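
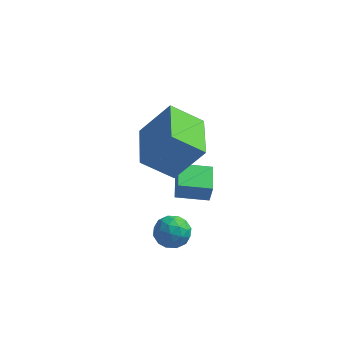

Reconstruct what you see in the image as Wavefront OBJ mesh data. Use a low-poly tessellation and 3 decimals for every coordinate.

v 2.165 2.47 -2.474
v 2.332 2.397 -1.593
v 1.757 3.796 -2.288
v 1.924 3.724 -1.406
v 3.516 2.916 -2.694
v 3.683 2.844 -1.812
v 3.108 4.243 -2.507
v 3.275 4.17 -1.626
v 3.004 -0.156 1.303
v 1.761 -0.617 2.318
v 2.28 1.91 1.354
v 1.036 1.449 2.369
v 4.164 0.211 2.891
v 2.92 -0.25 3.906
v 3.439 2.277 2.942
v 2.196 1.816 3.957
v 2.873 -0.156 -1.508
v 3.668 -0.308 -1.525
v 2.632 -1.432 -1.335
v 3.427 -1.584 -1.352
v 3.105 -1.182 -0.728
v 3.254 -0.394 -0.834
v 3.046 -1.346 -2.026
v 3.195 -0.558 -2.132
v 3.775 -1.044 -1.845
v 3.811 -0.943 -1.043
v 2.489 -0.797 -1.817
v 2.525 -0.696 -1.015
v 3.292 -0.12 -1.531
v 3.008 -1.62 -1.329
v 2.819 -1.384 -0.961
v 3.286 -1.473 -0.971
v 3.049 -0.17 -1.125
v 3.516 -0.26 -1.135
v 3.185 -0.774 -0.667
v 2.784 -1.48 -1.725
v 3.251 -1.57 -1.735
v 3.014 -0.267 -1.889
v 3.481 -0.356 -1.899
v 3.115 -0.966 -2.193
v 3.822 -0.642 -1.73
v 3.68 -1.392 -1.628
v 3.456 -1.253 -2.024
v 3.544 -0.789 -2.087
v 3.843 -0.583 -1.258
v 3.701 -1.333 -1.157
v 3.512 -1.096 -0.789
v 3.6 -0.633 -0.852
v 3.906 -1.015 -1.446
v 2.599 -0.407 -1.703
v 2.457 -1.157 -1.602
v 2.7 -1.107 -2.008
v 2.788 -0.644 -2.071
v 2.62 -0.348 -1.232
v 2.478 -1.098 -1.13
v 2.756 -0.951 -0.773
v 2.844 -0.487 -0.836
v 2.394 -0.725 -1.414
f 2 4 1
f 5 2 1
f 1 4 3
f 3 5 1
f 2 8 4
f 6 2 5
f 6 8 2
f 4 8 3
f 7 5 3
f 3 8 7
f 7 6 5
f 8 6 7
f 10 12 9
f 13 10 9
f 9 12 11
f 11 13 9
f 10 16 12
f 14 10 13
f 14 16 10
f 12 16 11
f 15 13 11
f 11 16 15
f 15 14 13
f 16 14 15
f 17 54 33
f 54 28 57
f 33 57 22
f 54 57 33
f 17 33 29
f 33 22 34
f 29 34 18
f 33 34 29
f 17 29 38
f 29 18 39
f 38 39 24
f 29 39 38
f 17 38 50
f 38 24 53
f 50 53 27
f 38 53 50
f 17 50 54
f 50 27 58
f 54 58 28
f 50 58 54
f 18 34 45
f 34 22 48
f 45 48 26
f 34 48 45
f 22 57 35
f 57 28 56
f 35 56 21
f 57 56 35
f 28 58 55
f 58 27 51
f 55 51 19
f 58 51 55
f 27 53 52
f 53 24 40
f 52 40 23
f 53 40 52
f 24 39 44
f 39 18 41
f 44 41 25
f 39 41 44
f 20 46 32
f 46 26 47
f 32 47 21
f 46 47 32
f 20 32 30
f 32 21 31
f 30 31 19
f 32 31 30
f 20 30 37
f 30 19 36
f 37 36 23
f 30 36 37
f 20 37 42
f 37 23 43
f 42 43 25
f 37 43 42
f 20 42 46
f 42 25 49
f 46 49 26
f 42 49 46
f 21 47 35
f 47 26 48
f 35 48 22
f 47 48 35
f 19 31 55
f 31 21 56
f 55 56 28
f 31 56 55
f 23 36 52
f 36 19 51
f 52 51 27
f 36 51 52
f 25 43 44
f 43 23 40
f 44 40 24
f 43 40 44
f 26 49 45
f 49 25 41
f 45 41 18
f 49 41 45



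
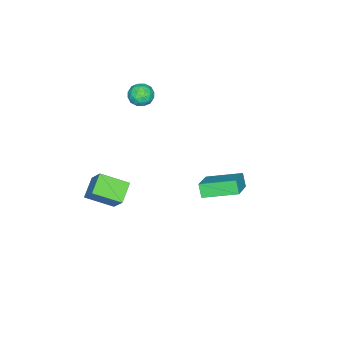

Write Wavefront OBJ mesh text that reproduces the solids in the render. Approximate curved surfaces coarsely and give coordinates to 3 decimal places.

v -0.562 2.621 0.466
v -0.892 2.247 1.215
v -1.367 4.484 1.042
v -1.697 4.11 1.791
v 0.957 3.01 1.329
v 0.627 2.636 2.078
v 0.152 4.873 1.905
v -0.178 4.499 2.654
v 0.441 -4.379 -1.087
v 1.137 -3.373 0.445
v -0.24 -2.842 -1.786
v 0.456 -1.837 -0.255
v 1.624 -4.163 -1.765
v 2.32 -3.158 -0.234
v 0.943 -2.627 -2.465
v 1.639 -1.621 -0.933
v -4.476 -3.355 3.803
v -3.691 -3.301 4.067
v -4.069 -4.059 2.733
v -3.284 -4.005 2.997
v -3.831 -4.468 3.415
v -4.083 -4.034 4.077
v -3.677 -3.326 2.723
v -3.929 -2.892 3.385
v -3.197 -3.284 3.4
v -3.292 -3.99 3.827
v -4.468 -3.37 2.973
v -4.563 -4.076 3.4
v -4.119 -3.266 4.029
v -3.641 -4.094 2.771
v -3.963 -4.366 3.017
v -3.501 -4.334 3.172
v -4.35 -3.697 4.035
v -3.888 -3.665 4.19
v -3.971 -4.351 3.807
v -3.872 -3.695 2.61
v -3.41 -3.663 2.765
v -4.259 -3.026 3.628
v -3.797 -2.994 3.783
v -3.789 -3.009 2.993
v -3.367 -3.225 3.792
v -3.128 -3.638 3.163
v -3.359 -3.239 3.002
v -3.507 -2.984 3.391
v -3.423 -3.639 4.043
v -3.184 -4.053 3.414
v -3.506 -4.325 3.66
v -3.654 -4.07 4.049
v -3.133 -3.629 3.651
v -4.576 -3.307 3.386
v -4.337 -3.721 2.757
v -4.106 -3.29 2.751
v -4.254 -3.035 3.14
v -4.632 -3.722 3.637
v -4.393 -4.135 3.008
v -4.253 -4.376 3.409
v -4.401 -4.121 3.798
v -4.627 -3.731 3.149
f 2 4 1
f 5 2 1
f 1 4 3
f 3 5 1
f 2 8 4
f 6 2 5
f 6 8 2
f 4 8 3
f 7 5 3
f 3 8 7
f 7 6 5
f 8 6 7
f 10 12 9
f 13 10 9
f 9 12 11
f 11 13 9
f 10 16 12
f 14 10 13
f 14 16 10
f 12 16 11
f 15 13 11
f 11 16 15
f 15 14 13
f 16 14 15
f 17 54 33
f 54 28 57
f 33 57 22
f 54 57 33
f 17 33 29
f 33 22 34
f 29 34 18
f 33 34 29
f 17 29 38
f 29 18 39
f 38 39 24
f 29 39 38
f 17 38 50
f 38 24 53
f 50 53 27
f 38 53 50
f 17 50 54
f 50 27 58
f 54 58 28
f 50 58 54
f 18 34 45
f 34 22 48
f 45 48 26
f 34 48 45
f 22 57 35
f 57 28 56
f 35 56 21
f 57 56 35
f 28 58 55
f 58 27 51
f 55 51 19
f 58 51 55
f 27 53 52
f 53 24 40
f 52 40 23
f 53 40 52
f 24 39 44
f 39 18 41
f 44 41 25
f 39 41 44
f 20 46 32
f 46 26 47
f 32 47 21
f 46 47 32
f 20 32 30
f 32 21 31
f 30 31 19
f 32 31 30
f 20 30 37
f 30 19 36
f 37 36 23
f 30 36 37
f 20 37 42
f 37 23 43
f 42 43 25
f 37 43 42
f 20 42 46
f 42 25 49
f 46 49 26
f 42 49 46
f 21 47 35
f 47 26 48
f 35 48 22
f 47 48 35
f 19 31 55
f 31 21 56
f 55 56 28
f 31 56 55
f 23 36 52
f 36 19 51
f 52 51 27
f 36 51 52
f 25 43 44
f 43 23 40
f 44 40 24
f 43 40 44
f 26 49 45
f 49 25 41
f 45 41 18
f 49 41 45



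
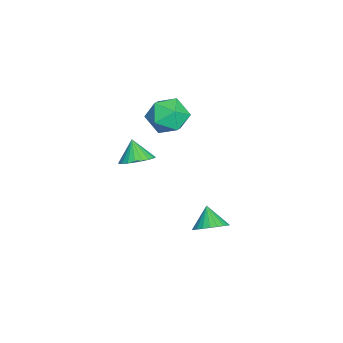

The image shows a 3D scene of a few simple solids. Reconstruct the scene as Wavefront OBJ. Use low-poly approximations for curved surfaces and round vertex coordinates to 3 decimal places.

v 1.573 2.812 -3.222
v 2.336 2.498 -2.712
v 0.747 2.468 -2.198
v 2.319 2.86 -2.604
v 2.189 3.215 -2.59
v 1.964 3.509 -2.673
v 1.68 3.696 -2.839
v 1.38 3.749 -3.063
v 1.11 3.659 -3.312
v 0.909 3.44 -3.547
v 0.81 3.125 -3.732
v 0.827 2.763 -3.84
v 0.958 2.408 -3.854
v 1.182 2.114 -3.771
v 1.466 1.927 -3.605
v 1.766 1.874 -3.381
v 2.037 1.964 -3.132
v 2.237 2.183 -2.897
v -0.513 1.449 3.785
v 0.245 0.763 4.489
v -1.105 -0.203 2.811
v -0.347 -0.889 3.515
v -1.351 -0.36 4.017
v -0.985 0.661 4.619
v 0.125 -0.101 2.681
v 0.491 0.92 3.283
v 0.639 -0.195 3.806
v -0.273 -0.355 4.632
v -0.587 0.915 2.668
v -1.499 0.755 3.494
v 0.576 -1.126 0.789
v 1.29 -0.726 1.31
v -0.036 -1.494 1.911
v 1.051 -0.434 1.275
v 0.74 -0.248 1.167
v 0.404 -0.195 1.001
v 0.095 -0.284 0.802
v -0.142 -0.501 0.602
v -0.269 -0.814 0.43
v -0.267 -1.174 0.313
v -0.137 -1.526 0.268
v 0.101 -1.818 0.303
v 0.412 -2.004 0.411
v 0.748 -2.057 0.578
v 1.058 -1.968 0.776
v 1.294 -1.751 0.976
v 1.421 -1.438 1.148
v 1.42 -1.079 1.265
f 2 1 4
f 2 4 3
f 4 1 5
f 4 5 3
f 5 1 6
f 5 6 3
f 6 1 7
f 6 7 3
f 7 1 8
f 7 8 3
f 8 1 9
f 8 9 3
f 9 1 10
f 9 10 3
f 10 1 11
f 10 11 3
f 11 1 12
f 11 12 3
f 12 1 13
f 12 13 3
f 13 1 14
f 13 14 3
f 14 1 15
f 14 15 3
f 15 1 16
f 15 16 3
f 16 1 17
f 16 17 3
f 17 1 18
f 17 18 3
f 18 1 2
f 18 2 3
f 19 30 24
f 19 24 20
f 19 20 26
f 19 26 29
f 19 29 30
f 20 24 28
f 24 30 23
f 30 29 21
f 29 26 25
f 26 20 27
f 22 28 23
f 22 23 21
f 22 21 25
f 22 25 27
f 22 27 28
f 23 28 24
f 21 23 30
f 25 21 29
f 27 25 26
f 28 27 20
f 32 31 34
f 32 34 33
f 34 31 35
f 34 35 33
f 35 31 36
f 35 36 33
f 36 31 37
f 36 37 33
f 37 31 38
f 37 38 33
f 38 31 39
f 38 39 33
f 39 31 40
f 39 40 33
f 40 31 41
f 40 41 33
f 41 31 42
f 41 42 33
f 42 31 43
f 42 43 33
f 43 31 44
f 43 44 33
f 44 31 45
f 44 45 33
f 45 31 46
f 45 46 33
f 46 31 47
f 46 47 33
f 47 31 48
f 47 48 33
f 48 31 32
f 48 32 33



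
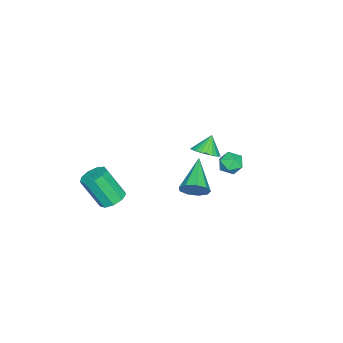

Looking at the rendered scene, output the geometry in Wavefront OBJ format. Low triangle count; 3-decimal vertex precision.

v 2.31 3.66 2.629
v 2.955 3.508 2.424
v 2.445 3.012 3.536
v 3.09 2.86 3.331
v 2.936 3.501 3.547
v 2.853 3.902 2.986
v 2.547 2.618 2.974
v 2.464 3.019 2.413
v 3.102 2.864 2.637
v 3.343 3.41 2.992
v 2.057 3.11 2.968
v 2.298 3.656 3.323
v 1.162 1.339 1.991
v 1.749 1.65 2.381
v 0.538 1.421 2.869
v 1.619 1.895 2.265
v 1.42 2.056 2.108
v 1.181 2.107 1.933
v 0.939 2.041 1.767
v 0.731 1.869 1.635
v 0.589 1.616 1.558
v 0.534 1.321 1.546
v 0.575 1.028 1.602
v 0.705 0.783 1.717
v 0.905 0.623 1.875
v 1.144 0.572 2.049
v 1.386 0.637 2.215
v 1.593 0.81 2.347
v 1.735 1.063 2.425
v 1.79 1.358 2.437
v 0.013 0.311 -2.175
v 0.433 -0.002 -1.543
v -1.833 -0.211 -1.205
v 0.327 0.542 -1.453
v 0.074 0.977 -1.7
v -0.207 1.1 -2.17
v -0.385 0.854 -2.641
v -0.377 0.354 -2.895
v -0.186 -0.167 -2.811
v 0.098 -0.464 -2.429
v 0.343 -0.399 -1.929
v 3.17 -2.739 -1.387
v 3.666 -3.216 -1.71
v 3.785 -4.198 -0.076
v 3.29 -3.721 0.247
v 3.919 -2.819 -1.49
v 4.038 -3.801 0.144
v 3.822 -2.385 -1.222
v 3.941 -3.367 0.412
v 3.42 -2.116 -1.031
v 3.539 -3.098 0.603
v 2.901 -2.139 -1.007
v 3.021 -3.121 0.627
v 2.509 -2.442 -1.16
v 2.628 -3.424 0.474
v 2.425 -2.885 -1.42
v 2.544 -3.867 0.214
v 2.691 -3.259 -1.665
v 2.81 -4.241 -0.031
v 3.181 -3.39 -1.779
v 3.3 -4.372 -0.145
f 1 12 6
f 1 6 2
f 1 2 8
f 1 8 11
f 1 11 12
f 2 6 10
f 6 12 5
f 12 11 3
f 11 8 7
f 8 2 9
f 4 10 5
f 4 5 3
f 4 3 7
f 4 7 9
f 4 9 10
f 5 10 6
f 3 5 12
f 7 3 11
f 9 7 8
f 10 9 2
f 14 13 16
f 14 16 15
f 16 13 17
f 16 17 15
f 17 13 18
f 17 18 15
f 18 13 19
f 18 19 15
f 19 13 20
f 19 20 15
f 20 13 21
f 20 21 15
f 21 13 22
f 21 22 15
f 22 13 23
f 22 23 15
f 23 13 24
f 23 24 15
f 24 13 25
f 24 25 15
f 25 13 26
f 25 26 15
f 26 13 27
f 26 27 15
f 27 13 28
f 27 28 15
f 28 13 29
f 28 29 15
f 29 13 30
f 29 30 15
f 30 13 14
f 30 14 15
f 32 31 34
f 32 34 33
f 34 31 35
f 34 35 33
f 35 31 36
f 35 36 33
f 36 31 37
f 36 37 33
f 37 31 38
f 37 38 33
f 38 31 39
f 38 39 33
f 39 31 40
f 39 40 33
f 40 31 41
f 40 41 33
f 41 31 32
f 41 32 33
f 43 42 46
f 43 46 44
f 44 46 47
f 44 47 45
f 46 42 48
f 46 48 47
f 47 48 49
f 47 49 45
f 48 42 50
f 48 50 49
f 49 50 51
f 49 51 45
f 50 42 52
f 50 52 51
f 51 52 53
f 51 53 45
f 52 42 54
f 52 54 53
f 53 54 55
f 53 55 45
f 54 42 56
f 54 56 55
f 55 56 57
f 55 57 45
f 56 42 58
f 56 58 57
f 57 58 59
f 57 59 45
f 58 42 60
f 58 60 59
f 59 60 61
f 59 61 45
f 60 42 43
f 60 43 61
f 61 43 44
f 61 44 45



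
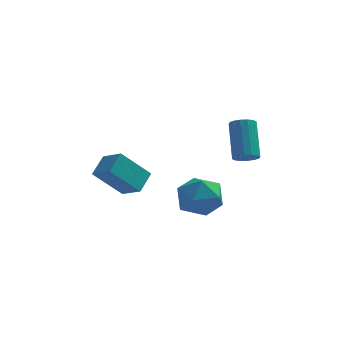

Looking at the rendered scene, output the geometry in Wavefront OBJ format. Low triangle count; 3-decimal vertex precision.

v -2.783 0.609 -1.343
v -2.434 1.429 -0.807
v -1.676 0.928 -2.552
v -1.327 1.748 -2.016
v -2.053 -0.028 -0.844
v -1.704 0.792 -0.308
v -0.946 0.291 -2.053
v -0.597 1.111 -1.517
v 2.994 0.578 -0.308
v 3.407 0.359 -0.057
v 3.238 1.524 1.238
v 2.826 1.742 0.988
v 3.516 0.553 -0.218
v 3.347 1.718 1.078
v 3.485 0.754 -0.402
v 3.316 1.919 0.893
v 3.323 0.907 -0.561
v 3.154 2.072 0.734
v 3.072 0.973 -0.652
v 2.904 2.137 0.643
v 2.801 0.932 -0.651
v 2.632 2.096 0.644
v 2.582 0.796 -0.558
v 2.413 1.961 0.737
v 2.473 0.602 -0.398
v 2.304 1.767 0.898
v 2.504 0.401 -0.213
v 2.335 1.566 1.082
v 2.666 0.248 -0.054
v 2.497 1.413 1.241
v 2.916 0.183 0.037
v 2.748 1.347 1.332
v 3.188 0.224 0.036
v 3.019 1.388 1.331
v 0.545 0.93 -2.594
v 1.517 1.272 -2.589
v 1.063 -0.552 -2.031
v 2.035 -0.21 -2.026
v 1.353 0.166 -1.351
v 1.033 1.082 -1.699
v 1.547 -0.362 -2.921
v 1.227 0.554 -3.269
v 2.136 0.473 -2.791
v 2.017 0.8 -1.821
v 0.563 -0.08 -2.799
v 0.444 0.247 -1.829
f 2 4 1
f 5 2 1
f 1 4 3
f 3 5 1
f 2 8 4
f 6 2 5
f 6 8 2
f 4 8 3
f 7 5 3
f 3 8 7
f 7 6 5
f 8 6 7
f 10 9 13
f 10 13 11
f 11 13 14
f 11 14 12
f 13 9 15
f 13 15 14
f 14 15 16
f 14 16 12
f 15 9 17
f 15 17 16
f 16 17 18
f 16 18 12
f 17 9 19
f 17 19 18
f 18 19 20
f 18 20 12
f 19 9 21
f 19 21 20
f 20 21 22
f 20 22 12
f 21 9 23
f 21 23 22
f 22 23 24
f 22 24 12
f 23 9 25
f 23 25 24
f 24 25 26
f 24 26 12
f 25 9 27
f 25 27 26
f 26 27 28
f 26 28 12
f 27 9 29
f 27 29 28
f 28 29 30
f 28 30 12
f 29 9 31
f 29 31 30
f 30 31 32
f 30 32 12
f 31 9 33
f 31 33 32
f 32 33 34
f 32 34 12
f 33 9 10
f 33 10 34
f 34 10 11
f 34 11 12
f 35 46 40
f 35 40 36
f 35 36 42
f 35 42 45
f 35 45 46
f 36 40 44
f 40 46 39
f 46 45 37
f 45 42 41
f 42 36 43
f 38 44 39
f 38 39 37
f 38 37 41
f 38 41 43
f 38 43 44
f 39 44 40
f 37 39 46
f 41 37 45
f 43 41 42
f 44 43 36



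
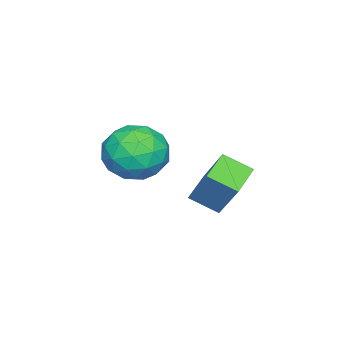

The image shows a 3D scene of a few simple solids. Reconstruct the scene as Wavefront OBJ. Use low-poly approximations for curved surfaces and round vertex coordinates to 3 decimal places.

v -2.333 -0.486 -2.058
v -1.761 0.501 -1.545
v -0.619 -0.981 -3.015
v -0.047 0.006 -2.502
v -0.384 -0.963 -1.786
v -1.444 -0.658 -1.195
v -0.936 0.178 -3.365
v -1.996 0.483 -2.774
v -0.898 0.911 -2.352
v -0.557 0.206 -1.377
v -1.823 -0.686 -3.183
v -1.482 -1.391 -2.208
v -2.198 0.051 -1.717
v -0.182 -0.531 -2.843
v -0.381 -1.101 -2.422
v -0.045 -0.52 -2.12
v -2.011 -0.63 -1.512
v -1.675 -0.05 -1.21
v -0.865 -0.911 -1.352
v -0.705 -0.43 -3.35
v -0.369 0.15 -3.048
v -2.335 0.04 -2.44
v -1.999 0.621 -2.138
v -1.515 0.431 -3.208
v -1.354 0.872 -1.89
v -0.347 0.582 -2.453
v -0.869 0.682 -2.96
v -1.492 0.862 -2.613
v -1.154 0.458 -1.317
v -0.146 0.167 -1.879
v -0.344 -0.403 -1.459
v -0.967 -0.223 -1.111
v -0.646 0.699 -1.792
v -2.234 -0.647 -2.681
v -1.226 -0.938 -3.243
v -1.413 -0.257 -3.449
v -2.036 -0.077 -3.101
v -2.033 -1.062 -2.107
v -1.026 -1.352 -2.67
v -0.888 -1.342 -1.947
v -1.511 -1.162 -1.6
v -1.734 -1.179 -2.768
v -0.052 2.218 -3.307
v -1.282 2.232 -2.888
v -0.228 3.244 -3.862
v -1.459 3.258 -3.444
v 0.459 3.102 -1.836
v -0.772 3.116 -1.418
v 0.282 4.128 -2.392
v -0.948 4.142 -1.973
f 1 38 17
f 38 12 41
f 17 41 6
f 38 41 17
f 1 17 13
f 17 6 18
f 13 18 2
f 17 18 13
f 1 13 22
f 13 2 23
f 22 23 8
f 13 23 22
f 1 22 34
f 22 8 37
f 34 37 11
f 22 37 34
f 1 34 38
f 34 11 42
f 38 42 12
f 34 42 38
f 2 18 29
f 18 6 32
f 29 32 10
f 18 32 29
f 6 41 19
f 41 12 40
f 19 40 5
f 41 40 19
f 12 42 39
f 42 11 35
f 39 35 3
f 42 35 39
f 11 37 36
f 37 8 24
f 36 24 7
f 37 24 36
f 8 23 28
f 23 2 25
f 28 25 9
f 23 25 28
f 4 30 16
f 30 10 31
f 16 31 5
f 30 31 16
f 4 16 14
f 16 5 15
f 14 15 3
f 16 15 14
f 4 14 21
f 14 3 20
f 21 20 7
f 14 20 21
f 4 21 26
f 21 7 27
f 26 27 9
f 21 27 26
f 4 26 30
f 26 9 33
f 30 33 10
f 26 33 30
f 5 31 19
f 31 10 32
f 19 32 6
f 31 32 19
f 3 15 39
f 15 5 40
f 39 40 12
f 15 40 39
f 7 20 36
f 20 3 35
f 36 35 11
f 20 35 36
f 9 27 28
f 27 7 24
f 28 24 8
f 27 24 28
f 10 33 29
f 33 9 25
f 29 25 2
f 33 25 29
f 44 46 43
f 47 44 43
f 43 46 45
f 45 47 43
f 44 50 46
f 48 44 47
f 48 50 44
f 46 50 45
f 49 47 45
f 45 50 49
f 49 48 47
f 50 48 49



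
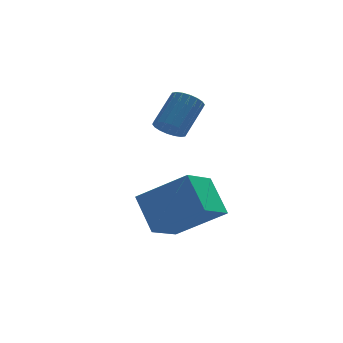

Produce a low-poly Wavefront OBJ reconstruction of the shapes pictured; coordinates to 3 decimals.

v -1.093 2.884 2.672
v -0.898 3.19 2.286
v -0.252 3.883 3.162
v -0.447 3.576 3.548
v -1.098 3.301 2.345
v -0.452 3.994 3.221
v -1.296 3.329 2.47
v -0.651 4.022 3.345
v -1.455 3.269 2.634
v -0.809 3.962 3.51
v -1.541 3.133 2.806
v -0.896 3.825 3.681
v -1.539 2.947 2.951
v -0.893 3.64 3.827
v -1.449 2.749 3.041
v -0.803 3.441 3.917
v -1.288 2.577 3.058
v -0.642 3.27 3.934
v -1.088 2.466 2.999
v -0.442 3.159 3.875
v -0.889 2.438 2.875
v -0.244 3.131 3.75
v -0.731 2.498 2.71
v -0.085 3.191 3.586
v -0.644 2.635 2.539
v 0.001 3.327 3.414
v -0.647 2.82 2.393
v -0.001 3.513 3.269
v -0.737 3.019 2.303
v -0.091 3.711 3.179
v -1.975 0.306 -0.188
v -0.62 -0.286 0.804
v -2.302 1.203 0.794
v -0.947 0.612 1.786
v -1.173 1.208 -0.746
v 0.182 0.617 0.246
v -1.5 2.106 0.236
v -0.145 1.514 1.228
f 2 1 5
f 2 5 3
f 3 5 6
f 3 6 4
f 5 1 7
f 5 7 6
f 6 7 8
f 6 8 4
f 7 1 9
f 7 9 8
f 8 9 10
f 8 10 4
f 9 1 11
f 9 11 10
f 10 11 12
f 10 12 4
f 11 1 13
f 11 13 12
f 12 13 14
f 12 14 4
f 13 1 15
f 13 15 14
f 14 15 16
f 14 16 4
f 15 1 17
f 15 17 16
f 16 17 18
f 16 18 4
f 17 1 19
f 17 19 18
f 18 19 20
f 18 20 4
f 19 1 21
f 19 21 20
f 20 21 22
f 20 22 4
f 21 1 23
f 21 23 22
f 22 23 24
f 22 24 4
f 23 1 25
f 23 25 24
f 24 25 26
f 24 26 4
f 25 1 27
f 25 27 26
f 26 27 28
f 26 28 4
f 27 1 29
f 27 29 28
f 28 29 30
f 28 30 4
f 29 1 2
f 29 2 30
f 30 2 3
f 30 3 4
f 32 34 31
f 35 32 31
f 31 34 33
f 33 35 31
f 32 38 34
f 36 32 35
f 36 38 32
f 34 38 33
f 37 35 33
f 33 38 37
f 37 36 35
f 38 36 37



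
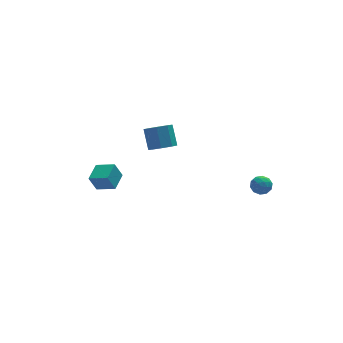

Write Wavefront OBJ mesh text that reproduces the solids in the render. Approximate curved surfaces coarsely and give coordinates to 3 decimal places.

v 3.329 -1.12 -0.764
v 3.513 -0.825 -0.213
v 4.307 -1.015 -1.147
v 4.491 -0.72 -0.596
v 4.343 -1.355 -0.592
v 3.739 -1.42 -0.355
v 4.081 -0.42 -1.005
v 3.477 -0.485 -0.768
v 3.978 -0.392 -0.362
v 4.14 -0.97 -0.106
v 3.68 -0.87 -1.254
v 3.842 -1.448 -0.998
v 3.336 -0.982 -0.455
v 4.484 -0.858 -0.905
v 4.398 -1.231 -0.903
v 4.506 -1.058 -0.578
v 3.468 -1.332 -0.539
v 3.576 -1.158 -0.215
v 4.064 -1.469 -0.437
v 4.244 -0.682 -1.145
v 4.352 -0.508 -0.821
v 3.314 -0.782 -0.782
v 3.422 -0.609 -0.457
v 3.756 -0.371 -0.923
v 3.717 -0.554 -0.218
v 4.291 -0.492 -0.443
v 4.05 -0.316 -0.684
v 3.695 -0.354 -0.545
v 3.812 -0.894 -0.068
v 4.386 -0.831 -0.293
v 4.3 -1.205 -0.291
v 3.945 -1.243 -0.152
v 4.085 -0.639 -0.156
v 3.434 -1.009 -1.067
v 4.008 -0.946 -1.292
v 3.875 -0.597 -1.208
v 3.52 -0.635 -1.069
v 3.529 -1.348 -0.917
v 4.103 -1.286 -1.142
v 4.125 -1.486 -0.815
v 3.77 -1.524 -0.676
v 3.735 -1.201 -1.204
v -3.415 2.344 -1.711
v -3.835 2.402 -0.718
v -4.284 3.079 -2.121
v -4.704 3.137 -1.128
v -2.716 3.303 -1.472
v -3.136 3.361 -0.479
v -3.585 4.038 -1.882
v -4.005 4.096 -0.889
v -0.302 3.497 0.155
v 0.05 2.917 0.617
v 0.054 3.804 1.726
v -0.298 4.383 1.265
v 0.47 3.28 0.325
v 0.475 4.167 1.434
v 0.438 3.77 -0.066
v 0.443 4.657 1.043
v -0.027 4.099 -0.328
v -0.023 4.986 0.781
v -0.654 4.076 -0.306
v -0.65 4.963 0.803
v -1.075 3.713 -0.014
v -1.07 4.6 1.095
v -1.043 3.223 0.377
v -1.038 4.11 1.486
v -0.577 2.894 0.639
v -0.573 3.781 1.748
f 1 38 17
f 38 12 41
f 17 41 6
f 38 41 17
f 1 17 13
f 17 6 18
f 13 18 2
f 17 18 13
f 1 13 22
f 13 2 23
f 22 23 8
f 13 23 22
f 1 22 34
f 22 8 37
f 34 37 11
f 22 37 34
f 1 34 38
f 34 11 42
f 38 42 12
f 34 42 38
f 2 18 29
f 18 6 32
f 29 32 10
f 18 32 29
f 6 41 19
f 41 12 40
f 19 40 5
f 41 40 19
f 12 42 39
f 42 11 35
f 39 35 3
f 42 35 39
f 11 37 36
f 37 8 24
f 36 24 7
f 37 24 36
f 8 23 28
f 23 2 25
f 28 25 9
f 23 25 28
f 4 30 16
f 30 10 31
f 16 31 5
f 30 31 16
f 4 16 14
f 16 5 15
f 14 15 3
f 16 15 14
f 4 14 21
f 14 3 20
f 21 20 7
f 14 20 21
f 4 21 26
f 21 7 27
f 26 27 9
f 21 27 26
f 4 26 30
f 26 9 33
f 30 33 10
f 26 33 30
f 5 31 19
f 31 10 32
f 19 32 6
f 31 32 19
f 3 15 39
f 15 5 40
f 39 40 12
f 15 40 39
f 7 20 36
f 20 3 35
f 36 35 11
f 20 35 36
f 9 27 28
f 27 7 24
f 28 24 8
f 27 24 28
f 10 33 29
f 33 9 25
f 29 25 2
f 33 25 29
f 44 46 43
f 47 44 43
f 43 46 45
f 45 47 43
f 44 50 46
f 48 44 47
f 48 50 44
f 46 50 45
f 49 47 45
f 45 50 49
f 49 48 47
f 50 48 49
f 52 51 55
f 52 55 53
f 53 55 56
f 53 56 54
f 55 51 57
f 55 57 56
f 56 57 58
f 56 58 54
f 57 51 59
f 57 59 58
f 58 59 60
f 58 60 54
f 59 51 61
f 59 61 60
f 60 61 62
f 60 62 54
f 61 51 63
f 61 63 62
f 62 63 64
f 62 64 54
f 63 51 65
f 63 65 64
f 64 65 66
f 64 66 54
f 65 51 67
f 65 67 66
f 66 67 68
f 66 68 54
f 67 51 52
f 67 52 68
f 68 52 53
f 68 53 54



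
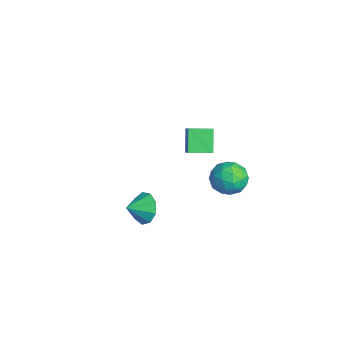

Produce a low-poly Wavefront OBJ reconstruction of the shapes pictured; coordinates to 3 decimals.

v 2.031 3.04 1.596
v 2.745 3.774 1.483
v 3.095 2.146 2.517
v 3.809 2.88 2.404
v 2.97 3.061 2.973
v 2.312 3.614 2.404
v 3.528 2.306 1.596
v 2.87 2.859 1.027
v 3.67 3.321 1.483
v 3.326 3.787 2.334
v 2.514 2.133 1.666
v 2.17 2.599 2.517
v 2.294 3.485 1.459
v 3.546 2.435 2.541
v 3.052 2.541 2.876
v 3.472 2.972 2.81
v 2.04 3.391 2
v 2.46 3.823 1.934
v 2.592 3.404 2.81
v 3.38 2.097 2.066
v 3.8 2.529 2
v 2.368 2.948 1.19
v 2.788 3.379 1.124
v 3.248 2.516 1.19
v 3.258 3.65 1.392
v 3.884 3.125 1.933
v 3.718 2.788 1.458
v 3.332 3.112 1.124
v 3.055 3.925 1.893
v 3.681 3.399 2.434
v 3.188 3.506 2.769
v 2.801 3.83 2.434
v 3.599 3.658 1.892
v 2.159 2.521 1.566
v 2.785 1.995 2.107
v 3.039 2.09 1.566
v 2.652 2.414 1.231
v 1.956 2.795 2.067
v 2.582 2.27 2.608
v 2.508 2.808 2.876
v 2.122 3.132 2.542
v 2.241 2.262 2.108
v -4.507 2.951 -0.317
v -3.885 2.922 0.201
v -4.31 4.245 -0.483
v -3.687 4.217 0.035
v -3.573 2.663 -1.455
v -2.95 2.635 -0.937
v -3.375 3.958 -1.621
v -2.753 3.929 -1.103
v 1.047 -0.792 -1.11
v 1.459 -0.308 -0.378
v 1.293 -1.788 -0.59
v 0.814 -0.402 -0.254
v 0.278 -0.679 -0.531
v 0.102 -1.009 -1.079
v 0.369 -1.238 -1.642
v 0.953 -1.258 -1.956
v 1.581 -1.061 -1.875
v 1.959 -0.738 -1.436
v 1.911 -0.44 -0.845
f 1 38 17
f 38 12 41
f 17 41 6
f 38 41 17
f 1 17 13
f 17 6 18
f 13 18 2
f 17 18 13
f 1 13 22
f 13 2 23
f 22 23 8
f 13 23 22
f 1 22 34
f 22 8 37
f 34 37 11
f 22 37 34
f 1 34 38
f 34 11 42
f 38 42 12
f 34 42 38
f 2 18 29
f 18 6 32
f 29 32 10
f 18 32 29
f 6 41 19
f 41 12 40
f 19 40 5
f 41 40 19
f 12 42 39
f 42 11 35
f 39 35 3
f 42 35 39
f 11 37 36
f 37 8 24
f 36 24 7
f 37 24 36
f 8 23 28
f 23 2 25
f 28 25 9
f 23 25 28
f 4 30 16
f 30 10 31
f 16 31 5
f 30 31 16
f 4 16 14
f 16 5 15
f 14 15 3
f 16 15 14
f 4 14 21
f 14 3 20
f 21 20 7
f 14 20 21
f 4 21 26
f 21 7 27
f 26 27 9
f 21 27 26
f 4 26 30
f 26 9 33
f 30 33 10
f 26 33 30
f 5 31 19
f 31 10 32
f 19 32 6
f 31 32 19
f 3 15 39
f 15 5 40
f 39 40 12
f 15 40 39
f 7 20 36
f 20 3 35
f 36 35 11
f 20 35 36
f 9 27 28
f 27 7 24
f 28 24 8
f 27 24 28
f 10 33 29
f 33 9 25
f 29 25 2
f 33 25 29
f 44 46 43
f 47 44 43
f 43 46 45
f 45 47 43
f 44 50 46
f 48 44 47
f 48 50 44
f 46 50 45
f 49 47 45
f 45 50 49
f 49 48 47
f 50 48 49
f 52 51 54
f 52 54 53
f 54 51 55
f 54 55 53
f 55 51 56
f 55 56 53
f 56 51 57
f 56 57 53
f 57 51 58
f 57 58 53
f 58 51 59
f 58 59 53
f 59 51 60
f 59 60 53
f 60 51 61
f 60 61 53
f 61 51 52
f 61 52 53



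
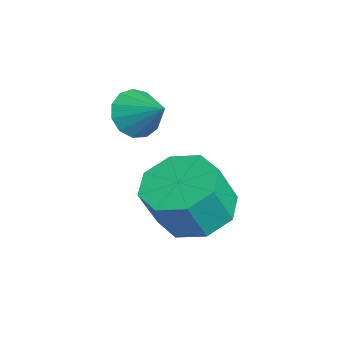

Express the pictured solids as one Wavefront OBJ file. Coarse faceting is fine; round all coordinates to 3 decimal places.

v -2.065 -2.522 -2.504
v -1.319 -1.732 -2.416
v -0.909 -2.268 -1.087
v -1.655 -3.058 -1.176
v -2.058 -1.511 -2.099
v -1.648 -2.046 -0.77
v -2.801 -1.881 -2.019
v -2.391 -2.417 -0.69
v -3.113 -2.628 -2.224
v -2.703 -3.163 -0.895
v -2.811 -3.312 -2.593
v -2.401 -3.848 -1.264
v -2.072 -3.534 -2.91
v -1.662 -4.069 -1.581
v -1.329 -3.163 -2.99
v -0.919 -3.699 -1.661
v -1.017 -2.417 -2.785
v -0.607 -2.952 -1.456
v -3.04 -3.972 0.543
v -2.473 -4.442 0.287
v -2.22 -3.328 1.177
v -2.504 -4.115 -0.005
v -2.705 -3.742 -0.123
v -3.013 -3.442 -0.029
v -3.329 -3.311 0.246
v -3.553 -3.389 0.616
v -3.615 -3.652 0.962
v -3.494 -4.017 1.176
v -3.229 -4.367 1.188
v -2.904 -4.592 0.996
v -2.622 -4.62 0.66
f 2 1 5
f 2 5 3
f 3 5 6
f 3 6 4
f 5 1 7
f 5 7 6
f 6 7 8
f 6 8 4
f 7 1 9
f 7 9 8
f 8 9 10
f 8 10 4
f 9 1 11
f 9 11 10
f 10 11 12
f 10 12 4
f 11 1 13
f 11 13 12
f 12 13 14
f 12 14 4
f 13 1 15
f 13 15 14
f 14 15 16
f 14 16 4
f 15 1 17
f 15 17 16
f 16 17 18
f 16 18 4
f 17 1 2
f 17 2 18
f 18 2 3
f 18 3 4
f 20 19 22
f 20 22 21
f 22 19 23
f 22 23 21
f 23 19 24
f 23 24 21
f 24 19 25
f 24 25 21
f 25 19 26
f 25 26 21
f 26 19 27
f 26 27 21
f 27 19 28
f 27 28 21
f 28 19 29
f 28 29 21
f 29 19 30
f 29 30 21
f 30 19 31
f 30 31 21
f 31 19 20
f 31 20 21



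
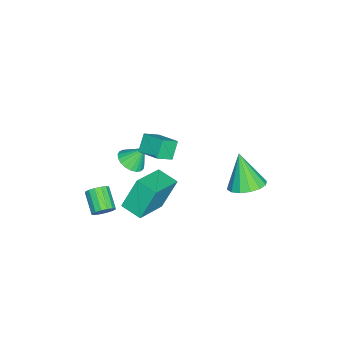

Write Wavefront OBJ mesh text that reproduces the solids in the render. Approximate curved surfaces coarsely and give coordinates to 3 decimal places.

v -0.871 3.68 -2.787
v -0.072 3.104 -2.689
v -1.509 3.1 -0.993
v 0.066 3.557 -2.493
v -0.046 4.043 -2.376
v -0.38 4.431 -2.369
v -0.845 4.619 -2.474
v -1.317 4.555 -2.662
v -1.67 4.257 -2.885
v -1.808 3.804 -3.08
v -1.695 3.318 -3.197
v -1.362 2.929 -3.204
v -0.897 2.741 -3.1
v -0.424 2.805 -2.911
v 1.72 -0.253 1.377
v 1.082 -0.159 2.18
v 2.307 0.807 1.719
v 1.67 0.901 2.522
v 2.37 -0.801 1.958
v 1.733 -0.707 2.761
v 2.958 0.259 2.3
v 2.32 0.353 3.103
v 3.6 -2.174 -1.907
v 3.795 -1.912 -1.415
v 2.896 -2.504 -0.742
v 2.7 -2.766 -1.233
v 3.585 -1.721 -1.528
v 2.685 -2.314 -0.855
v 3.379 -1.652 -1.743
v 2.479 -2.244 -1.069
v 3.232 -1.722 -2.001
v 2.332 -2.315 -1.328
v 3.183 -1.914 -2.234
v 2.284 -2.506 -1.561
v 3.247 -2.175 -2.379
v 2.347 -2.767 -1.706
v 3.404 -2.436 -2.398
v 2.505 -3.028 -1.725
v 3.615 -2.626 -2.285
v 2.715 -3.219 -1.612
v 3.821 -2.696 -2.071
v 2.921 -3.288 -1.397
v 3.968 -2.625 -1.812
v 3.068 -3.218 -1.139
v 4.016 -2.434 -1.579
v 3.117 -3.026 -0.906
v 3.953 -2.173 -1.434
v 3.053 -2.765 -0.761
v 0.837 -1.045 -3.061
v 0.288 -0.416 -1.432
v 1.263 0.002 -3.321
v 0.714 0.631 -1.692
v 2.686 -1.591 -2.228
v 2.137 -0.962 -0.599
v 3.112 -0.544 -2.488
v 2.563 0.085 -0.859
v 0.848 -1.627 -0.488
v 1.452 -1.949 -0.158
v 0.652 -0.993 0.488
v 1.58 -1.696 -0.296
v 1.582 -1.431 -0.468
v 1.457 -1.199 -0.643
v 1.227 -1.042 -0.791
v 0.931 -0.985 -0.887
v 0.621 -1.04 -0.914
v 0.35 -1.196 -0.868
v 0.165 -1.426 -0.755
v 0.099 -1.691 -0.597
v 0.161 -1.945 -0.419
v 0.343 -2.144 -0.254
v 0.612 -2.253 -0.129
v 0.922 -2.254 -0.066
v 1.219 -2.147 -0.076
f 2 1 4
f 2 4 3
f 4 1 5
f 4 5 3
f 5 1 6
f 5 6 3
f 6 1 7
f 6 7 3
f 7 1 8
f 7 8 3
f 8 1 9
f 8 9 3
f 9 1 10
f 9 10 3
f 10 1 11
f 10 11 3
f 11 1 12
f 11 12 3
f 12 1 13
f 12 13 3
f 13 1 14
f 13 14 3
f 14 1 2
f 14 2 3
f 16 18 15
f 19 16 15
f 15 18 17
f 17 19 15
f 16 22 18
f 20 16 19
f 20 22 16
f 18 22 17
f 21 19 17
f 17 22 21
f 21 20 19
f 22 20 21
f 24 23 27
f 24 27 25
f 25 27 28
f 25 28 26
f 27 23 29
f 27 29 28
f 28 29 30
f 28 30 26
f 29 23 31
f 29 31 30
f 30 31 32
f 30 32 26
f 31 23 33
f 31 33 32
f 32 33 34
f 32 34 26
f 33 23 35
f 33 35 34
f 34 35 36
f 34 36 26
f 35 23 37
f 35 37 36
f 36 37 38
f 36 38 26
f 37 23 39
f 37 39 38
f 38 39 40
f 38 40 26
f 39 23 41
f 39 41 40
f 40 41 42
f 40 42 26
f 41 23 43
f 41 43 42
f 42 43 44
f 42 44 26
f 43 23 45
f 43 45 44
f 44 45 46
f 44 46 26
f 45 23 47
f 45 47 46
f 46 47 48
f 46 48 26
f 47 23 24
f 47 24 48
f 48 24 25
f 48 25 26
f 50 52 49
f 53 50 49
f 49 52 51
f 51 53 49
f 50 56 52
f 54 50 53
f 54 56 50
f 52 56 51
f 55 53 51
f 51 56 55
f 55 54 53
f 56 54 55
f 58 57 60
f 58 60 59
f 60 57 61
f 60 61 59
f 61 57 62
f 61 62 59
f 62 57 63
f 62 63 59
f 63 57 64
f 63 64 59
f 64 57 65
f 64 65 59
f 65 57 66
f 65 66 59
f 66 57 67
f 66 67 59
f 67 57 68
f 67 68 59
f 68 57 69
f 68 69 59
f 69 57 70
f 69 70 59
f 70 57 71
f 70 71 59
f 71 57 72
f 71 72 59
f 72 57 73
f 72 73 59
f 73 57 58
f 73 58 59



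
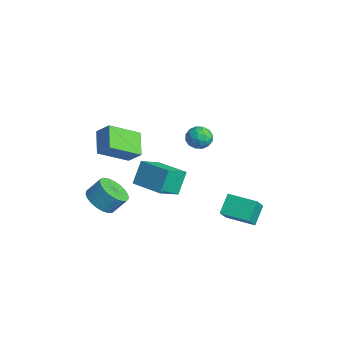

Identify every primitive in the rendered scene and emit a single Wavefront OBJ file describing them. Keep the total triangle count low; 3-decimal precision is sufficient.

v -3.137 -0.231 -4.074
v -2.733 -1.582 -3.217
v -3.551 0.512 -2.707
v -3.148 -0.839 -1.85
v -1.192 0.479 -3.87
v -0.789 -0.872 -3.013
v -1.607 1.222 -2.503
v -1.203 -0.129 -1.646
v 1.826 -0.286 3.368
v 2.124 0.174 3.92
v 2.976 -0.734 3.12
v 3.274 -0.274 3.672
v 2.82 -0.874 3.869
v 2.109 -0.597 4.023
v 2.991 0.037 3.017
v 2.28 0.314 3.171
v 2.844 0.374 3.704
v 2.739 -0.19 4.23
v 2.361 -0.37 2.81
v 2.256 -0.934 3.336
v 1.874 -0.017 3.666
v 3.226 -0.543 3.374
v 2.959 -0.896 3.49
v 3.134 -0.626 3.814
v 1.865 -0.47 3.726
v 2.041 -0.2 4.051
v 2.449 -0.816 4.02
v 3.059 -0.36 2.989
v 3.235 -0.09 3.314
v 1.966 0.066 3.226
v 2.141 0.336 3.55
v 2.651 0.256 3.02
v 2.473 0.371 3.863
v 3.149 0.108 3.717
v 2.982 0.291 3.333
v 2.564 0.453 3.423
v 2.411 0.04 4.173
v 3.087 -0.223 4.026
v 2.819 -0.576 4.142
v 2.402 -0.413 4.233
v 2.834 0.157 4.045
v 2.013 -0.337 3.014
v 2.689 -0.6 2.867
v 2.698 -0.147 2.807
v 2.281 0.016 2.898
v 1.951 -0.668 3.323
v 2.627 -0.931 3.177
v 2.536 -1.013 3.617
v 2.118 -0.851 3.707
v 2.266 -0.717 2.995
v 2.129 1.668 -3.982
v 3.046 0.746 -2.652
v 1.57 2.473 -3.039
v 2.487 1.551 -1.709
v 3.433 2.749 -4.131
v 4.35 1.827 -2.801
v 2.874 3.554 -3.188
v 3.791 2.632 -1.858
v -2.936 -3.523 -4.197
v -1.933 -3.525 -4.508
v -1.642 -2.779 -3.575
v -2.644 -2.777 -3.263
v -2.096 -3.186 -4.729
v -1.805 -2.439 -3.796
v -2.404 -2.905 -4.858
v -2.113 -2.158 -3.925
v -2.804 -2.73 -4.872
v -2.513 -1.984 -3.939
v -3.227 -2.693 -4.77
v -2.936 -1.947 -3.837
v -3.599 -2.8 -4.569
v -3.308 -2.053 -3.635
v -3.857 -3.031 -4.303
v -3.566 -2.285 -3.37
v -3.955 -3.348 -4.019
v -3.664 -2.601 -3.086
v -3.877 -3.695 -3.765
v -3.586 -2.948 -2.832
v -3.637 -4.012 -3.587
v -3.346 -3.265 -2.654
v -3.275 -4.245 -3.513
v -2.983 -3.498 -2.58
v -2.854 -4.353 -3.558
v -2.563 -3.606 -2.625
v -2.447 -4.318 -3.713
v -2.156 -3.571 -2.78
v -2.125 -4.145 -3.952
v -1.834 -3.398 -3.019
v -1.943 -3.865 -4.233
v -1.652 -3.118 -3.3
v -1.577 -4.277 0.984
v -2.841 -3.689 1.789
v -1.456 -2.45 -0.162
v -2.72 -1.862 0.643
v -0.88 -3.838 1.757
v -2.144 -3.25 2.562
v -0.759 -2.011 0.611
v -2.023 -1.423 1.416
f 2 4 1
f 5 2 1
f 1 4 3
f 3 5 1
f 2 8 4
f 6 2 5
f 6 8 2
f 4 8 3
f 7 5 3
f 3 8 7
f 7 6 5
f 8 6 7
f 9 46 25
f 46 20 49
f 25 49 14
f 46 49 25
f 9 25 21
f 25 14 26
f 21 26 10
f 25 26 21
f 9 21 30
f 21 10 31
f 30 31 16
f 21 31 30
f 9 30 42
f 30 16 45
f 42 45 19
f 30 45 42
f 9 42 46
f 42 19 50
f 46 50 20
f 42 50 46
f 10 26 37
f 26 14 40
f 37 40 18
f 26 40 37
f 14 49 27
f 49 20 48
f 27 48 13
f 49 48 27
f 20 50 47
f 50 19 43
f 47 43 11
f 50 43 47
f 19 45 44
f 45 16 32
f 44 32 15
f 45 32 44
f 16 31 36
f 31 10 33
f 36 33 17
f 31 33 36
f 12 38 24
f 38 18 39
f 24 39 13
f 38 39 24
f 12 24 22
f 24 13 23
f 22 23 11
f 24 23 22
f 12 22 29
f 22 11 28
f 29 28 15
f 22 28 29
f 12 29 34
f 29 15 35
f 34 35 17
f 29 35 34
f 12 34 38
f 34 17 41
f 38 41 18
f 34 41 38
f 13 39 27
f 39 18 40
f 27 40 14
f 39 40 27
f 11 23 47
f 23 13 48
f 47 48 20
f 23 48 47
f 15 28 44
f 28 11 43
f 44 43 19
f 28 43 44
f 17 35 36
f 35 15 32
f 36 32 16
f 35 32 36
f 18 41 37
f 41 17 33
f 37 33 10
f 41 33 37
f 52 54 51
f 55 52 51
f 51 54 53
f 53 55 51
f 52 58 54
f 56 52 55
f 56 58 52
f 54 58 53
f 57 55 53
f 53 58 57
f 57 56 55
f 58 56 57
f 60 59 63
f 60 63 61
f 61 63 64
f 61 64 62
f 63 59 65
f 63 65 64
f 64 65 66
f 64 66 62
f 65 59 67
f 65 67 66
f 66 67 68
f 66 68 62
f 67 59 69
f 67 69 68
f 68 69 70
f 68 70 62
f 69 59 71
f 69 71 70
f 70 71 72
f 70 72 62
f 71 59 73
f 71 73 72
f 72 73 74
f 72 74 62
f 73 59 75
f 73 75 74
f 74 75 76
f 74 76 62
f 75 59 77
f 75 77 76
f 76 77 78
f 76 78 62
f 77 59 79
f 77 79 78
f 78 79 80
f 78 80 62
f 79 59 81
f 79 81 80
f 80 81 82
f 80 82 62
f 81 59 83
f 81 83 82
f 82 83 84
f 82 84 62
f 83 59 85
f 83 85 84
f 84 85 86
f 84 86 62
f 85 59 87
f 85 87 86
f 86 87 88
f 86 88 62
f 87 59 89
f 87 89 88
f 88 89 90
f 88 90 62
f 89 59 60
f 89 60 90
f 90 60 61
f 90 61 62
f 92 94 91
f 95 92 91
f 91 94 93
f 93 95 91
f 92 98 94
f 96 92 95
f 96 98 92
f 94 98 93
f 97 95 93
f 93 98 97
f 97 96 95
f 98 96 97



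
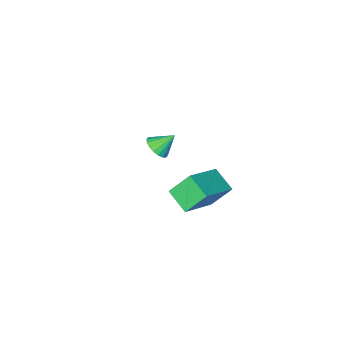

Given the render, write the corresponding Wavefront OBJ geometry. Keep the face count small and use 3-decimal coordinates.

v -2.133 1.192 -1.213
v -2.892 1.759 -0.063
v -2.171 2.383 -1.825
v -2.93 2.95 -0.676
v -0.25 1.75 -0.244
v -1.009 2.317 0.905
v -0.288 2.941 -0.857
v -1.047 3.508 0.293
v -3.41 -3.604 -2.707
v -2.921 -3.755 -2.187
v -4.17 -3.196 -1.873
v -2.847 -3.45 -2.269
v -2.884 -3.175 -2.438
v -3.026 -2.985 -2.66
v -3.244 -2.917 -2.891
v -3.495 -2.986 -3.086
v -3.728 -3.177 -3.206
v -3.899 -3.453 -3.227
v -3.973 -3.758 -3.145
v -3.936 -4.033 -2.976
v -3.794 -4.223 -2.754
v -3.576 -4.29 -2.523
v -3.325 -4.222 -2.328
v -3.091 -4.031 -2.208
f 2 4 1
f 5 2 1
f 1 4 3
f 3 5 1
f 2 8 4
f 6 2 5
f 6 8 2
f 4 8 3
f 7 5 3
f 3 8 7
f 7 6 5
f 8 6 7
f 10 9 12
f 10 12 11
f 12 9 13
f 12 13 11
f 13 9 14
f 13 14 11
f 14 9 15
f 14 15 11
f 15 9 16
f 15 16 11
f 16 9 17
f 16 17 11
f 17 9 18
f 17 18 11
f 18 9 19
f 18 19 11
f 19 9 20
f 19 20 11
f 20 9 21
f 20 21 11
f 21 9 22
f 21 22 11
f 22 9 23
f 22 23 11
f 23 9 24
f 23 24 11
f 24 9 10
f 24 10 11



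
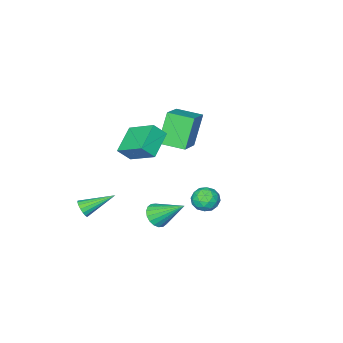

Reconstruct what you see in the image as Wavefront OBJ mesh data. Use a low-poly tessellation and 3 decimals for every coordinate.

v -0.551 2.684 0.71
v 0.024 2.649 0.156
v -1.104 1.631 0.204
v -0.529 1.596 -0.35
v -0.357 1.441 0.414
v -0.015 2.092 0.727
v -1.065 2.188 -0.367
v -0.723 2.839 -0.054
v -0.294 2.343 -0.51
v 0.144 1.881 -0.027
v -1.224 2.399 0.387
v -0.786 1.937 0.87
v -0.215 2.759 0.478
v -0.865 1.521 -0.118
v -0.764 1.43 0.332
v -0.426 1.409 0.006
v -0.237 2.431 0.813
v 0.1 2.411 0.487
v -0.123 1.7 0.639
v -1.18 1.869 -0.127
v -0.843 1.849 -0.453
v -0.654 2.871 0.354
v -0.316 2.85 0.028
v -0.957 2.58 -0.279
v -0.064 2.558 -0.24
v -0.389 1.939 -0.537
v -0.704 2.288 -0.547
v -0.503 2.67 -0.363
v 0.193 2.287 0.044
v -0.132 1.668 -0.254
v -0.03 1.576 0.196
v 0.171 1.959 0.38
v 0.006 2.107 -0.347
v -0.948 2.612 0.614
v -1.273 1.993 0.316
v -1.251 2.321 -0.02
v -1.05 2.704 0.164
v -0.691 2.341 0.897
v -1.016 1.722 0.6
v -0.577 1.61 0.723
v -0.376 1.992 0.907
v -1.086 2.173 0.707
v 3.121 2.733 1.129
v 3.394 2.343 1.696
v 2.519 4.087 2.351
v 3.648 2.534 1.609
v 3.797 2.765 1.428
v 3.813 2.989 1.187
v 3.691 3.163 0.935
v 3.457 3.251 0.721
v 3.156 3.237 0.588
v 2.848 3.123 0.563
v 2.594 2.932 0.649
v 2.445 2.702 0.831
v 2.429 2.478 1.072
v 2.55 2.304 1.324
v 2.785 2.215 1.537
v 3.086 2.23 1.67
v -3.022 -3.862 0.385
v -3.933 -4.197 2.236
v -3.816 -2.588 0.225
v -4.727 -2.923 2.077
v -1.473 -2.777 1.343
v -2.384 -3.112 3.195
v -2.267 -1.503 1.184
v -3.178 -1.838 3.035
v 0.399 -1.738 3.325
v 0.99 -2.069 4.061
v 0.122 -0.117 4.275
v 0.713 -0.447 5.011
v 1.747 -1.053 2.549
v 2.338 -1.383 3.285
v 1.47 0.569 3.499
v 2.061 0.238 4.235
v 3.505 -2.867 -1.533
v 3.813 -2.811 -1.056
v 2.035 -2.013 -0.687
v 3.865 -2.582 -1.195
v 3.836 -2.419 -1.412
v 3.73 -2.358 -1.656
v 3.574 -2.415 -1.872
v 3.401 -2.574 -2.011
v 3.253 -2.801 -2.04
v 3.162 -3.043 -1.952
v 3.15 -3.245 -1.769
v 3.219 -3.361 -1.532
v 3.354 -3.363 -1.295
v 3.524 -3.252 -1.112
v 3.689 -3.053 -1.026
f 1 38 17
f 38 12 41
f 17 41 6
f 38 41 17
f 1 17 13
f 17 6 18
f 13 18 2
f 17 18 13
f 1 13 22
f 13 2 23
f 22 23 8
f 13 23 22
f 1 22 34
f 22 8 37
f 34 37 11
f 22 37 34
f 1 34 38
f 34 11 42
f 38 42 12
f 34 42 38
f 2 18 29
f 18 6 32
f 29 32 10
f 18 32 29
f 6 41 19
f 41 12 40
f 19 40 5
f 41 40 19
f 12 42 39
f 42 11 35
f 39 35 3
f 42 35 39
f 11 37 36
f 37 8 24
f 36 24 7
f 37 24 36
f 8 23 28
f 23 2 25
f 28 25 9
f 23 25 28
f 4 30 16
f 30 10 31
f 16 31 5
f 30 31 16
f 4 16 14
f 16 5 15
f 14 15 3
f 16 15 14
f 4 14 21
f 14 3 20
f 21 20 7
f 14 20 21
f 4 21 26
f 21 7 27
f 26 27 9
f 21 27 26
f 4 26 30
f 26 9 33
f 30 33 10
f 26 33 30
f 5 31 19
f 31 10 32
f 19 32 6
f 31 32 19
f 3 15 39
f 15 5 40
f 39 40 12
f 15 40 39
f 7 20 36
f 20 3 35
f 36 35 11
f 20 35 36
f 9 27 28
f 27 7 24
f 28 24 8
f 27 24 28
f 10 33 29
f 33 9 25
f 29 25 2
f 33 25 29
f 44 43 46
f 44 46 45
f 46 43 47
f 46 47 45
f 47 43 48
f 47 48 45
f 48 43 49
f 48 49 45
f 49 43 50
f 49 50 45
f 50 43 51
f 50 51 45
f 51 43 52
f 51 52 45
f 52 43 53
f 52 53 45
f 53 43 54
f 53 54 45
f 54 43 55
f 54 55 45
f 55 43 56
f 55 56 45
f 56 43 57
f 56 57 45
f 57 43 58
f 57 58 45
f 58 43 44
f 58 44 45
f 60 62 59
f 63 60 59
f 59 62 61
f 61 63 59
f 60 66 62
f 64 60 63
f 64 66 60
f 62 66 61
f 65 63 61
f 61 66 65
f 65 64 63
f 66 64 65
f 68 70 67
f 71 68 67
f 67 70 69
f 69 71 67
f 68 74 70
f 72 68 71
f 72 74 68
f 70 74 69
f 73 71 69
f 69 74 73
f 73 72 71
f 74 72 73
f 76 75 78
f 76 78 77
f 78 75 79
f 78 79 77
f 79 75 80
f 79 80 77
f 80 75 81
f 80 81 77
f 81 75 82
f 81 82 77
f 82 75 83
f 82 83 77
f 83 75 84
f 83 84 77
f 84 75 85
f 84 85 77
f 85 75 86
f 85 86 77
f 86 75 87
f 86 87 77
f 87 75 88
f 87 88 77
f 88 75 89
f 88 89 77
f 89 75 76
f 89 76 77



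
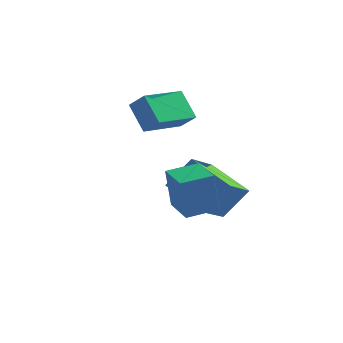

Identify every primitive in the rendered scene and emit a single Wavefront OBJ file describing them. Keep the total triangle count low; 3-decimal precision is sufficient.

v 2.178 -0.111 -2.777
v 2.984 0.481 -1.581
v 2.469 1.467 -3.755
v 3.276 2.06 -2.559
v 3.844 -0.88 -3.521
v 4.651 -0.287 -2.325
v 4.136 0.699 -4.499
v 4.942 1.291 -3.303
v 1.209 0.314 -0.357
v 0.451 0.908 0.645
v 2.096 1.956 -0.659
v 1.337 2.55 0.343
v 1.883 0.07 0.297
v 1.124 0.664 1.299
v 2.769 1.712 -0.005
v 2.011 2.306 0.997
v 3.986 -3.316 -2.555
v 3.815 -3.45 -0.858
v 3.11 -2.277 -2.561
v 2.939 -2.41 -0.865
v 4.941 -2.51 -2.395
v 4.77 -2.643 -0.699
v 4.065 -1.47 -2.402
v 3.894 -1.604 -0.705
f 2 4 1
f 5 2 1
f 1 4 3
f 3 5 1
f 2 8 4
f 6 2 5
f 6 8 2
f 4 8 3
f 7 5 3
f 3 8 7
f 7 6 5
f 8 6 7
f 10 12 9
f 13 10 9
f 9 12 11
f 11 13 9
f 10 16 12
f 14 10 13
f 14 16 10
f 12 16 11
f 15 13 11
f 11 16 15
f 15 14 13
f 16 14 15
f 18 20 17
f 21 18 17
f 17 20 19
f 19 21 17
f 18 24 20
f 22 18 21
f 22 24 18
f 20 24 19
f 23 21 19
f 19 24 23
f 23 22 21
f 24 22 23



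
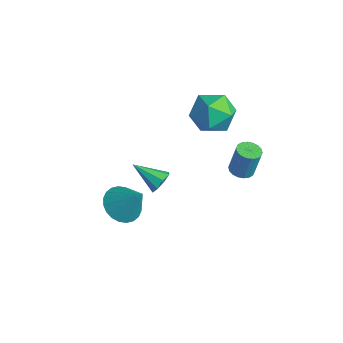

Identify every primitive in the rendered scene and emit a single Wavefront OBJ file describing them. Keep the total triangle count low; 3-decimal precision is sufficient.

v 0.699 -3.046 -1.572
v 1.554 -3.325 -2.054
v 1.681 -2.534 -0.128
v 1.522 -2.945 -2.167
v 1.364 -2.58 -2.189
v 1.106 -2.286 -2.118
v 0.785 -2.108 -1.963
v 0.452 -2.072 -1.749
v 0.156 -2.185 -1.508
v -0.057 -2.429 -1.277
v -0.155 -2.767 -1.09
v -0.123 -3.147 -0.977
v 0.034 -3.512 -0.955
v 0.292 -3.806 -1.027
v 0.613 -3.984 -1.181
v 0.946 -4.02 -1.395
v 1.242 -3.907 -1.636
v 1.456 -3.663 -1.868
v -0.541 -0.279 -2.493
v -0.097 -0.337 -1.968
v -1.679 -1.141 -1.627
v -0.398 0.096 -1.931
v -0.782 0.309 -2.224
v -1.025 0.178 -2.674
v -0.985 -0.22 -3.018
v -0.684 -0.653 -3.054
v -0.3 -0.867 -2.762
v -0.057 -0.736 -2.312
v -0.297 3.704 1.327
v 0.489 2.946 1.938
v -1.569 2.154 1.042
v -0.783 1.396 1.653
v -1.397 2.292 2.274
v -0.611 3.25 2.45
v -0.469 1.85 0.53
v 0.317 2.808 0.706
v 0.383 1.8 1.445
v -0.191 2.073 2.523
v -0.889 3.027 0.457
v -1.463 3.3 1.535
v 2.176 2.441 -0.507
v 2.716 2.722 -0.625
v 2.904 3 0.888
v 2.364 2.719 1.007
v 2.534 2.93 -0.64
v 2.722 3.207 0.873
v 2.282 3.04 -0.629
v 2.469 3.317 0.884
v 2.008 3.032 -0.594
v 2.196 3.309 0.919
v 1.768 2.907 -0.541
v 1.955 3.184 0.972
v 1.609 2.689 -0.482
v 1.796 2.967 1.032
v 1.562 2.423 -0.427
v 1.749 2.7 1.086
v 1.636 2.16 -0.388
v 1.824 2.438 1.125
v 1.818 1.953 -0.373
v 2.006 2.23 1.14
v 2.071 1.843 -0.384
v 2.258 2.12 1.129
v 2.344 1.851 -0.419
v 2.532 2.128 1.094
v 2.585 1.976 -0.472
v 2.772 2.253 1.041
v 2.744 2.193 -0.532
v 2.931 2.471 0.982
v 2.791 2.46 -0.586
v 2.978 2.737 0.927
f 2 1 4
f 2 4 3
f 4 1 5
f 4 5 3
f 5 1 6
f 5 6 3
f 6 1 7
f 6 7 3
f 7 1 8
f 7 8 3
f 8 1 9
f 8 9 3
f 9 1 10
f 9 10 3
f 10 1 11
f 10 11 3
f 11 1 12
f 11 12 3
f 12 1 13
f 12 13 3
f 13 1 14
f 13 14 3
f 14 1 15
f 14 15 3
f 15 1 16
f 15 16 3
f 16 1 17
f 16 17 3
f 17 1 18
f 17 18 3
f 18 1 2
f 18 2 3
f 20 19 22
f 20 22 21
f 22 19 23
f 22 23 21
f 23 19 24
f 23 24 21
f 24 19 25
f 24 25 21
f 25 19 26
f 25 26 21
f 26 19 27
f 26 27 21
f 27 19 28
f 27 28 21
f 28 19 20
f 28 20 21
f 29 40 34
f 29 34 30
f 29 30 36
f 29 36 39
f 29 39 40
f 30 34 38
f 34 40 33
f 40 39 31
f 39 36 35
f 36 30 37
f 32 38 33
f 32 33 31
f 32 31 35
f 32 35 37
f 32 37 38
f 33 38 34
f 31 33 40
f 35 31 39
f 37 35 36
f 38 37 30
f 42 41 45
f 42 45 43
f 43 45 46
f 43 46 44
f 45 41 47
f 45 47 46
f 46 47 48
f 46 48 44
f 47 41 49
f 47 49 48
f 48 49 50
f 48 50 44
f 49 41 51
f 49 51 50
f 50 51 52
f 50 52 44
f 51 41 53
f 51 53 52
f 52 53 54
f 52 54 44
f 53 41 55
f 53 55 54
f 54 55 56
f 54 56 44
f 55 41 57
f 55 57 56
f 56 57 58
f 56 58 44
f 57 41 59
f 57 59 58
f 58 59 60
f 58 60 44
f 59 41 61
f 59 61 60
f 60 61 62
f 60 62 44
f 61 41 63
f 61 63 62
f 62 63 64
f 62 64 44
f 63 41 65
f 63 65 64
f 64 65 66
f 64 66 44
f 65 41 67
f 65 67 66
f 66 67 68
f 66 68 44
f 67 41 69
f 67 69 68
f 68 69 70
f 68 70 44
f 69 41 42
f 69 42 70
f 70 42 43
f 70 43 44



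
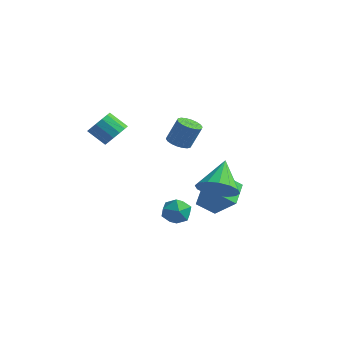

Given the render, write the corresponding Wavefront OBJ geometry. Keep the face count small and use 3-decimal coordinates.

v 1.573 -1.18 -2.728
v 1.971 -1.233 -3.332
v 1.449 -2.347 -2.708
v 1.847 -2.4 -3.312
v 2.159 -2.196 -2.689
v 2.235 -1.475 -2.702
v 1.185 -2.105 -3.338
v 1.261 -1.384 -3.351
v 1.731 -1.805 -3.71
v 2.333 -1.861 -3.308
v 1.087 -1.719 -2.732
v 1.689 -1.775 -2.33
v 3.526 -1.433 -1.276
v 3.999 -0.8 -1.766
v 3.054 -0.267 -0.224
v 3.558 -0.804 -1.96
v 3.109 -0.976 -1.97
v 2.771 -1.271 -1.795
v 2.636 -1.609 -1.48
v 2.739 -1.9 -1.111
v 3.053 -2.066 -0.786
v 3.493 -2.063 -0.592
v 3.943 -1.89 -0.581
v 4.281 -1.596 -0.757
v 4.416 -1.257 -1.072
v 4.313 -0.966 -1.441
v 1.656 -0.403 -3.199
v 2.783 -0.448 -2.195
v 1.224 0.631 -2.667
v 2.351 0.585 -1.663
v 2.229 0.155 -3.817
v 3.356 0.109 -2.813
v 1.797 1.188 -3.285
v 2.924 1.143 -2.281
v 0.764 -0.432 0.198
v 1.148 -0.076 -0.027
v 1.501 0.227 1.058
v 1.116 -0.128 1.282
v 0.943 0.071 -0.001
v 1.296 0.375 1.083
v 0.703 0.119 0.063
v 1.056 0.422 1.148
v 0.474 0.058 0.155
v 0.827 0.361 1.239
v 0.303 -0.101 0.255
v 0.656 0.203 1.339
v 0.223 -0.324 0.344
v 0.576 -0.021 1.428
v 0.25 -0.57 0.403
v 0.603 -0.266 1.488
v 0.379 -0.787 0.422
v 0.732 -0.484 1.507
v 0.584 -0.935 0.397
v 0.937 -0.631 1.481
v 0.824 -0.982 0.332
v 1.177 -0.679 1.417
v 1.053 -0.921 0.241
v 1.406 -0.618 1.325
v 1.224 -0.763 0.141
v 1.577 -0.459 1.225
v 1.304 -0.539 0.052
v 1.657 -0.236 1.136
v 1.277 -0.294 -0.008
v 1.63 0.01 1.077
v -1.311 -1.952 0.562
v -0.862 -1.938 1.087
v -1.621 -2.174 1.742
v -2.069 -2.188 1.218
v -0.987 -1.604 1.062
v -1.746 -1.84 1.718
v -1.198 -1.363 0.904
v -1.957 -1.599 1.56
v -1.44 -1.28 0.655
v -2.199 -1.517 1.31
v -1.647 -1.378 0.38
v -2.406 -1.614 1.035
v -1.764 -1.629 0.154
v -2.522 -1.865 0.81
v -1.759 -1.966 0.038
v -2.518 -2.202 0.693
v -1.634 -2.3 0.062
v -2.393 -2.536 0.718
v -1.423 -2.541 0.22
v -2.182 -2.777 0.876
v -1.181 -2.623 0.47
v -1.94 -2.86 1.125
v -0.974 -2.526 0.745
v -1.733 -2.762 1.4
v -0.858 -2.275 0.97
v -1.616 -2.511 1.626
f 1 12 6
f 1 6 2
f 1 2 8
f 1 8 11
f 1 11 12
f 2 6 10
f 6 12 5
f 12 11 3
f 11 8 7
f 8 2 9
f 4 10 5
f 4 5 3
f 4 3 7
f 4 7 9
f 4 9 10
f 5 10 6
f 3 5 12
f 7 3 11
f 9 7 8
f 10 9 2
f 14 13 16
f 14 16 15
f 16 13 17
f 16 17 15
f 17 13 18
f 17 18 15
f 18 13 19
f 18 19 15
f 19 13 20
f 19 20 15
f 20 13 21
f 20 21 15
f 21 13 22
f 21 22 15
f 22 13 23
f 22 23 15
f 23 13 24
f 23 24 15
f 24 13 25
f 24 25 15
f 25 13 26
f 25 26 15
f 26 13 14
f 26 14 15
f 28 30 27
f 31 28 27
f 27 30 29
f 29 31 27
f 28 34 30
f 32 28 31
f 32 34 28
f 30 34 29
f 33 31 29
f 29 34 33
f 33 32 31
f 34 32 33
f 36 35 39
f 36 39 37
f 37 39 40
f 37 40 38
f 39 35 41
f 39 41 40
f 40 41 42
f 40 42 38
f 41 35 43
f 41 43 42
f 42 43 44
f 42 44 38
f 43 35 45
f 43 45 44
f 44 45 46
f 44 46 38
f 45 35 47
f 45 47 46
f 46 47 48
f 46 48 38
f 47 35 49
f 47 49 48
f 48 49 50
f 48 50 38
f 49 35 51
f 49 51 50
f 50 51 52
f 50 52 38
f 51 35 53
f 51 53 52
f 52 53 54
f 52 54 38
f 53 35 55
f 53 55 54
f 54 55 56
f 54 56 38
f 55 35 57
f 55 57 56
f 56 57 58
f 56 58 38
f 57 35 59
f 57 59 58
f 58 59 60
f 58 60 38
f 59 35 61
f 59 61 60
f 60 61 62
f 60 62 38
f 61 35 63
f 61 63 62
f 62 63 64
f 62 64 38
f 63 35 36
f 63 36 64
f 64 36 37
f 64 37 38
f 66 65 69
f 66 69 67
f 67 69 70
f 67 70 68
f 69 65 71
f 69 71 70
f 70 71 72
f 70 72 68
f 71 65 73
f 71 73 72
f 72 73 74
f 72 74 68
f 73 65 75
f 73 75 74
f 74 75 76
f 74 76 68
f 75 65 77
f 75 77 76
f 76 77 78
f 76 78 68
f 77 65 79
f 77 79 78
f 78 79 80
f 78 80 68
f 79 65 81
f 79 81 80
f 80 81 82
f 80 82 68
f 81 65 83
f 81 83 82
f 82 83 84
f 82 84 68
f 83 65 85
f 83 85 84
f 84 85 86
f 84 86 68
f 85 65 87
f 85 87 86
f 86 87 88
f 86 88 68
f 87 65 89
f 87 89 88
f 88 89 90
f 88 90 68
f 89 65 66
f 89 66 90
f 90 66 67
f 90 67 68



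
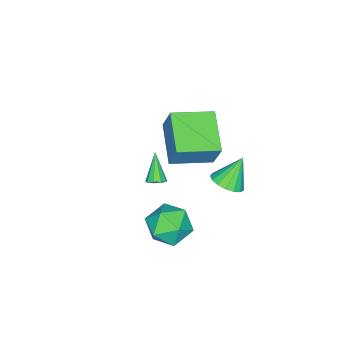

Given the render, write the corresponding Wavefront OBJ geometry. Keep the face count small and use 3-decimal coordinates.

v -2.146 1.449 -3.011
v -1.549 0.993 -2.555
v -2.974 1.771 -1.609
v -1.397 1.386 -2.555
v -1.417 1.793 -2.66
v -1.604 2.122 -2.846
v -1.915 2.296 -3.069
v -2.279 2.277 -3.279
v -2.613 2.068 -3.428
v -2.84 1.717 -3.482
v -2.908 1.305 -3.428
v -2.802 0.926 -3.278
v -2.545 0.667 -3.067
v -2.197 0.587 -2.844
v -1.837 0.705 -2.659
v 0.336 -0.483 2.556
v 0.627 0.113 4.023
v -1.07 0.951 2.254
v -0.778 1.546 3.721
v 1.858 0.834 1.719
v 2.15 1.429 3.186
v 0.453 2.267 1.417
v 0.744 2.863 2.884
v -0.352 -1.312 -2.924
v 0.082 -1.521 -2.755
v -1.128 -1.888 -1.636
v 0.049 -1.197 -2.63
v -0.171 -0.927 -2.643
v -0.476 -0.837 -2.787
v -0.723 -0.97 -2.995
v -0.796 -1.263 -3.17
v -0.661 -1.579 -3.229
v -0.381 -1.77 -3.146
v -0.088 -1.747 -2.959
v 2.973 2.854 -1.071
v 3.836 2.65 -0.313
v 2.884 1.01 -1.467
v 3.747 0.806 -0.709
v 2.699 1.143 -0.322
v 2.754 2.282 -0.078
v 3.966 1.378 -1.702
v 4.021 2.517 -1.458
v 4.45 1.738 -0.703
v 3.667 1.592 0.15
v 3.053 2.068 -1.93
v 2.27 1.922 -1.077
f 2 1 4
f 2 4 3
f 4 1 5
f 4 5 3
f 5 1 6
f 5 6 3
f 6 1 7
f 6 7 3
f 7 1 8
f 7 8 3
f 8 1 9
f 8 9 3
f 9 1 10
f 9 10 3
f 10 1 11
f 10 11 3
f 11 1 12
f 11 12 3
f 12 1 13
f 12 13 3
f 13 1 14
f 13 14 3
f 14 1 15
f 14 15 3
f 15 1 2
f 15 2 3
f 17 19 16
f 20 17 16
f 16 19 18
f 18 20 16
f 17 23 19
f 21 17 20
f 21 23 17
f 19 23 18
f 22 20 18
f 18 23 22
f 22 21 20
f 23 21 22
f 25 24 27
f 25 27 26
f 27 24 28
f 27 28 26
f 28 24 29
f 28 29 26
f 29 24 30
f 29 30 26
f 30 24 31
f 30 31 26
f 31 24 32
f 31 32 26
f 32 24 33
f 32 33 26
f 33 24 34
f 33 34 26
f 34 24 25
f 34 25 26
f 35 46 40
f 35 40 36
f 35 36 42
f 35 42 45
f 35 45 46
f 36 40 44
f 40 46 39
f 46 45 37
f 45 42 41
f 42 36 43
f 38 44 39
f 38 39 37
f 38 37 41
f 38 41 43
f 38 43 44
f 39 44 40
f 37 39 46
f 41 37 45
f 43 41 42
f 44 43 36



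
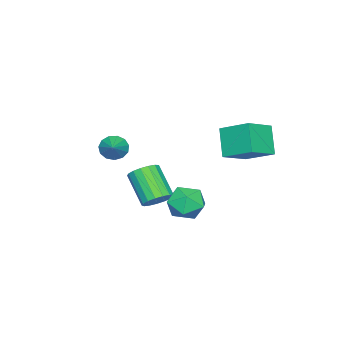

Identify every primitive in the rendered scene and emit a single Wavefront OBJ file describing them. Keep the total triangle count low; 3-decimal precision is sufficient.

v 3.819 2.716 0.058
v 4.227 2.034 0.762
v 3.113 1.406 -0.802
v 3.521 0.724 -0.098
v 2.741 1.384 0.193
v 3.178 2.194 0.724
v 4.162 1.246 -0.764
v 4.599 2.056 -0.233
v 4.439 1.125 0.254
v 3.561 1.211 0.845
v 3.779 2.229 -0.885
v 2.901 2.315 -0.294
v 1.057 -3.619 1.113
v 1.503 -4.132 0.797
v 2.163 -3.061 1.767
v 1.494 -3.803 0.532
v 1.346 -3.416 0.451
v 1.107 -3.092 0.581
v 0.851 -2.936 0.879
v 0.662 -2.997 1.252
v 0.597 -3.255 1.581
v 0.679 -3.628 1.761
v 0.881 -3.999 1.735
v 1.139 -4.248 1.512
v 1.371 -4.298 1.163
v -1.953 0.599 2.104
v -1.794 2.237 2.928
v -3.479 1.116 1.371
v -3.32 2.754 2.195
v -1.06 1.226 0.685
v -0.901 2.864 1.509
v -2.586 1.743 -0.048
v -2.427 3.381 0.776
v 1.498 -0.937 -1.661
v 2.135 -0.743 -1.148
v 1.378 -1.969 0.254
v 0.742 -2.163 -0.259
v 1.854 -0.47 -1.06
v 1.097 -1.695 0.342
v 1.491 -0.303 -1.111
v 0.734 -1.528 0.292
v 1.13 -0.282 -1.287
v 0.373 -1.507 0.115
v 0.854 -0.411 -1.549
v 0.097 -1.636 -0.147
v 0.725 -0.66 -1.836
v -0.032 -1.886 -0.434
v 0.773 -0.973 -2.084
v 0.017 -2.199 -0.682
v 0.988 -1.278 -2.234
v 0.231 -2.503 -0.832
v 1.319 -1.505 -2.254
v 0.562 -2.73 -0.852
v 1.692 -1.602 -2.137
v 0.935 -2.827 -0.735
v 2.02 -1.546 -1.912
v 1.263 -2.772 -0.51
v 2.229 -1.351 -1.629
v 1.472 -2.577 -0.227
v 2.27 -1.062 -1.353
v 1.513 -2.287 0.049
f 1 12 6
f 1 6 2
f 1 2 8
f 1 8 11
f 1 11 12
f 2 6 10
f 6 12 5
f 12 11 3
f 11 8 7
f 8 2 9
f 4 10 5
f 4 5 3
f 4 3 7
f 4 7 9
f 4 9 10
f 5 10 6
f 3 5 12
f 7 3 11
f 9 7 8
f 10 9 2
f 14 13 16
f 14 16 15
f 16 13 17
f 16 17 15
f 17 13 18
f 17 18 15
f 18 13 19
f 18 19 15
f 19 13 20
f 19 20 15
f 20 13 21
f 20 21 15
f 21 13 22
f 21 22 15
f 22 13 23
f 22 23 15
f 23 13 24
f 23 24 15
f 24 13 25
f 24 25 15
f 25 13 14
f 25 14 15
f 27 29 26
f 30 27 26
f 26 29 28
f 28 30 26
f 27 33 29
f 31 27 30
f 31 33 27
f 29 33 28
f 32 30 28
f 28 33 32
f 32 31 30
f 33 31 32
f 35 34 38
f 35 38 36
f 36 38 39
f 36 39 37
f 38 34 40
f 38 40 39
f 39 40 41
f 39 41 37
f 40 34 42
f 40 42 41
f 41 42 43
f 41 43 37
f 42 34 44
f 42 44 43
f 43 44 45
f 43 45 37
f 44 34 46
f 44 46 45
f 45 46 47
f 45 47 37
f 46 34 48
f 46 48 47
f 47 48 49
f 47 49 37
f 48 34 50
f 48 50 49
f 49 50 51
f 49 51 37
f 50 34 52
f 50 52 51
f 51 52 53
f 51 53 37
f 52 34 54
f 52 54 53
f 53 54 55
f 53 55 37
f 54 34 56
f 54 56 55
f 55 56 57
f 55 57 37
f 56 34 58
f 56 58 57
f 57 58 59
f 57 59 37
f 58 34 60
f 58 60 59
f 59 60 61
f 59 61 37
f 60 34 35
f 60 35 61
f 61 35 36
f 61 36 37



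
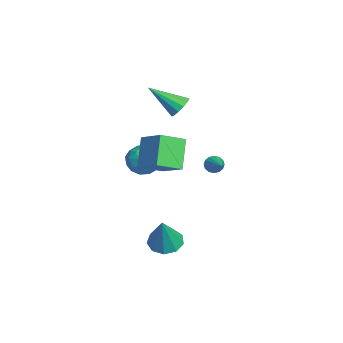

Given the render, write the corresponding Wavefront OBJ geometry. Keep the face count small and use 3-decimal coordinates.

v 3.501 -2.909 -3.727
v 4.015 -3.643 -4.043
v 4.339 -3.171 -1.753
v 4.35 -3.09 -4.112
v 4.287 -2.453 -4.001
v 3.857 -2.029 -3.761
v 3.259 -2.017 -3.506
v 2.775 -2.423 -3.354
v 2.63 -3.056 -3.376
v 2.892 -3.62 -3.562
v 3.44 -3.852 -3.826
v -3.617 -1.257 1.948
v -2.969 -1.178 2.355
v -4.223 -2.923 3.232
v -3.265 -0.924 2.546
v -3.672 -0.775 2.546
v -4.063 -0.78 2.356
v -4.311 -0.935 2.037
v -4.34 -1.193 1.689
v -4.139 -1.471 1.423
v -3.773 -1.681 1.324
v -3.357 -1.756 1.423
v -3.024 -1.672 1.688
v -2.879 -1.457 2.035
v 0.682 -0.048 0.023
v 0.922 -0.356 -0.364
v 2.058 0.128 0.737
v 0.939 -0.089 -0.462
v 0.886 0.189 -0.429
v 0.779 0.403 -0.276
v 0.646 0.497 -0.042
v 0.522 0.444 0.209
v 0.442 0.26 0.41
v 0.425 -0.007 0.508
v 0.478 -0.285 0.476
v 0.585 -0.5 0.322
v 0.718 -0.593 0.088
v 0.842 -0.541 -0.163
v 0.916 -4.044 0.263
v -0.307 -3.71 1.732
v 0.477 -2.685 -0.412
v -0.746 -2.351 1.057
v 2.206 -3.189 1.143
v 0.983 -2.855 2.612
v 1.767 -1.83 0.468
v 0.544 -1.496 1.937
v -1.574 -2.829 -0.447
v -1.102 -3.568 -1.009
v -3.058 -3.272 -1.111
v -2.586 -4.011 -1.673
v -2.654 -4.108 -0.638
v -1.737 -3.834 -0.228
v -2.423 -3.006 -1.892
v -1.506 -2.732 -1.482
v -1.627 -3.677 -1.902
v -1.77 -4.358 -1.127
v -2.39 -2.482 -0.993
v -2.533 -3.163 -0.218
v -1.208 -3.159 -0.67
v -2.952 -3.681 -1.45
v -2.992 -3.737 -0.842
v -2.715 -4.171 -1.172
v -1.581 -3.316 -0.211
v -1.304 -3.75 -0.541
v -2.216 -4.067 -0.323
v -2.856 -3.09 -1.579
v -2.579 -3.524 -1.909
v -1.445 -2.669 -0.948
v -1.168 -3.103 -1.278
v -1.944 -2.773 -1.797
v -1.239 -3.658 -1.525
v -2.111 -3.918 -1.915
v -2.015 -3.328 -2.044
v -1.476 -3.167 -1.802
v -1.323 -4.058 -1.07
v -2.195 -4.318 -1.46
v -2.235 -4.375 -0.852
v -1.696 -4.214 -0.611
v -1.631 -4.122 -1.594
v -1.965 -2.522 -0.66
v -2.837 -2.782 -1.05
v -2.464 -2.626 -1.509
v -1.925 -2.465 -1.268
v -2.049 -2.922 -0.205
v -2.921 -3.182 -0.595
v -2.684 -3.673 -0.318
v -2.145 -3.512 -0.076
v -2.529 -2.718 -0.526
f 2 1 4
f 2 4 3
f 4 1 5
f 4 5 3
f 5 1 6
f 5 6 3
f 6 1 7
f 6 7 3
f 7 1 8
f 7 8 3
f 8 1 9
f 8 9 3
f 9 1 10
f 9 10 3
f 10 1 11
f 10 11 3
f 11 1 2
f 11 2 3
f 13 12 15
f 13 15 14
f 15 12 16
f 15 16 14
f 16 12 17
f 16 17 14
f 17 12 18
f 17 18 14
f 18 12 19
f 18 19 14
f 19 12 20
f 19 20 14
f 20 12 21
f 20 21 14
f 21 12 22
f 21 22 14
f 22 12 23
f 22 23 14
f 23 12 24
f 23 24 14
f 24 12 13
f 24 13 14
f 26 25 28
f 26 28 27
f 28 25 29
f 28 29 27
f 29 25 30
f 29 30 27
f 30 25 31
f 30 31 27
f 31 25 32
f 31 32 27
f 32 25 33
f 32 33 27
f 33 25 34
f 33 34 27
f 34 25 35
f 34 35 27
f 35 25 36
f 35 36 27
f 36 25 37
f 36 37 27
f 37 25 38
f 37 38 27
f 38 25 26
f 38 26 27
f 40 42 39
f 43 40 39
f 39 42 41
f 41 43 39
f 40 46 42
f 44 40 43
f 44 46 40
f 42 46 41
f 45 43 41
f 41 46 45
f 45 44 43
f 46 44 45
f 47 84 63
f 84 58 87
f 63 87 52
f 84 87 63
f 47 63 59
f 63 52 64
f 59 64 48
f 63 64 59
f 47 59 68
f 59 48 69
f 68 69 54
f 59 69 68
f 47 68 80
f 68 54 83
f 80 83 57
f 68 83 80
f 47 80 84
f 80 57 88
f 84 88 58
f 80 88 84
f 48 64 75
f 64 52 78
f 75 78 56
f 64 78 75
f 52 87 65
f 87 58 86
f 65 86 51
f 87 86 65
f 58 88 85
f 88 57 81
f 85 81 49
f 88 81 85
f 57 83 82
f 83 54 70
f 82 70 53
f 83 70 82
f 54 69 74
f 69 48 71
f 74 71 55
f 69 71 74
f 50 76 62
f 76 56 77
f 62 77 51
f 76 77 62
f 50 62 60
f 62 51 61
f 60 61 49
f 62 61 60
f 50 60 67
f 60 49 66
f 67 66 53
f 60 66 67
f 50 67 72
f 67 53 73
f 72 73 55
f 67 73 72
f 50 72 76
f 72 55 79
f 76 79 56
f 72 79 76
f 51 77 65
f 77 56 78
f 65 78 52
f 77 78 65
f 49 61 85
f 61 51 86
f 85 86 58
f 61 86 85
f 53 66 82
f 66 49 81
f 82 81 57
f 66 81 82
f 55 73 74
f 73 53 70
f 74 70 54
f 73 70 74
f 56 79 75
f 79 55 71
f 75 71 48
f 79 71 75



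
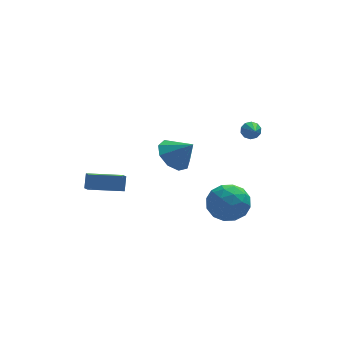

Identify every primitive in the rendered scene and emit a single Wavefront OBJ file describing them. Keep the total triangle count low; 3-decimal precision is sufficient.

v 3.563 0.555 1.653
v 3.799 0.279 1.24
v 3.477 -0.495 2.307
v 4.045 0.388 1.448
v 4.107 0.561 1.734
v 3.961 0.732 1.989
v 3.663 0.835 2.116
v 3.327 0.831 2.066
v 3.081 0.722 1.858
v 3.019 0.549 1.572
v 3.165 0.379 1.317
v 3.463 0.275 1.19
v -0.431 0.774 0.283
v 0.329 1.508 0.061
v 0.431 0.206 1.357
v -0.135 1.771 0.572
v -0.737 1.568 0.947
v -1.197 0.993 1.012
v -1.298 0.315 0.735
v -0.993 -0.148 0.247
v -0.426 -0.18 -0.225
v 0.139 0.235 -0.459
v 0.438 0.901 -0.347
v 0.948 -0.528 -2.381
v 1.554 0.032 -3.294
v 2.506 -1.732 -2.086
v 3.112 -1.172 -2.999
v 2.891 -0.572 -1.948
v 1.928 0.172 -2.13
v 2.132 -1.872 -3.25
v 1.169 -1.128 -3.432
v 2.285 -0.799 -3.831
v 2.755 0.005 -3.026
v 1.305 -1.705 -2.354
v 1.775 -0.901 -1.549
v 1.115 -0.142 -2.863
v 2.945 -1.558 -2.517
v 2.816 -1.205 -1.899
v 3.172 -0.876 -2.435
v 1.334 -0.06 -2.18
v 1.69 0.269 -2.716
v 2.476 -0.085 -1.925
v 2.37 -1.969 -2.664
v 2.726 -1.64 -3.2
v 0.888 -0.824 -2.945
v 1.244 -0.495 -3.481
v 1.584 -1.615 -3.455
v 1.9 -0.302 -3.715
v 2.816 -1.009 -3.542
v 2.24 -1.421 -3.689
v 1.674 -0.984 -3.797
v 2.176 0.171 -3.243
v 3.092 -0.537 -3.069
v 2.962 -0.184 -2.452
v 2.396 0.253 -2.559
v 2.606 -0.318 -3.558
v 0.968 -1.163 -2.311
v 1.884 -1.871 -2.137
v 1.664 -1.953 -2.821
v 1.098 -1.516 -2.928
v 1.244 -0.691 -1.838
v 2.16 -1.398 -1.665
v 2.386 -0.716 -1.583
v 1.82 -0.279 -1.691
v 1.454 -1.382 -1.822
v -4.527 3.924 -3.861
v -4.485 3.219 -3.463
v -4.33 4.394 -3.047
v -4.287 3.69 -2.65
v -2.573 3.81 -4.27
v -2.53 3.106 -3.873
v -2.375 4.281 -3.457
v -2.333 3.576 -3.059
f 2 1 4
f 2 4 3
f 4 1 5
f 4 5 3
f 5 1 6
f 5 6 3
f 6 1 7
f 6 7 3
f 7 1 8
f 7 8 3
f 8 1 9
f 8 9 3
f 9 1 10
f 9 10 3
f 10 1 11
f 10 11 3
f 11 1 12
f 11 12 3
f 12 1 2
f 12 2 3
f 14 13 16
f 14 16 15
f 16 13 17
f 16 17 15
f 17 13 18
f 17 18 15
f 18 13 19
f 18 19 15
f 19 13 20
f 19 20 15
f 20 13 21
f 20 21 15
f 21 13 22
f 21 22 15
f 22 13 23
f 22 23 15
f 23 13 14
f 23 14 15
f 24 61 40
f 61 35 64
f 40 64 29
f 61 64 40
f 24 40 36
f 40 29 41
f 36 41 25
f 40 41 36
f 24 36 45
f 36 25 46
f 45 46 31
f 36 46 45
f 24 45 57
f 45 31 60
f 57 60 34
f 45 60 57
f 24 57 61
f 57 34 65
f 61 65 35
f 57 65 61
f 25 41 52
f 41 29 55
f 52 55 33
f 41 55 52
f 29 64 42
f 64 35 63
f 42 63 28
f 64 63 42
f 35 65 62
f 65 34 58
f 62 58 26
f 65 58 62
f 34 60 59
f 60 31 47
f 59 47 30
f 60 47 59
f 31 46 51
f 46 25 48
f 51 48 32
f 46 48 51
f 27 53 39
f 53 33 54
f 39 54 28
f 53 54 39
f 27 39 37
f 39 28 38
f 37 38 26
f 39 38 37
f 27 37 44
f 37 26 43
f 44 43 30
f 37 43 44
f 27 44 49
f 44 30 50
f 49 50 32
f 44 50 49
f 27 49 53
f 49 32 56
f 53 56 33
f 49 56 53
f 28 54 42
f 54 33 55
f 42 55 29
f 54 55 42
f 26 38 62
f 38 28 63
f 62 63 35
f 38 63 62
f 30 43 59
f 43 26 58
f 59 58 34
f 43 58 59
f 32 50 51
f 50 30 47
f 51 47 31
f 50 47 51
f 33 56 52
f 56 32 48
f 52 48 25
f 56 48 52
f 67 69 66
f 70 67 66
f 66 69 68
f 68 70 66
f 67 73 69
f 71 67 70
f 71 73 67
f 69 73 68
f 72 70 68
f 68 73 72
f 72 71 70
f 73 71 72

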